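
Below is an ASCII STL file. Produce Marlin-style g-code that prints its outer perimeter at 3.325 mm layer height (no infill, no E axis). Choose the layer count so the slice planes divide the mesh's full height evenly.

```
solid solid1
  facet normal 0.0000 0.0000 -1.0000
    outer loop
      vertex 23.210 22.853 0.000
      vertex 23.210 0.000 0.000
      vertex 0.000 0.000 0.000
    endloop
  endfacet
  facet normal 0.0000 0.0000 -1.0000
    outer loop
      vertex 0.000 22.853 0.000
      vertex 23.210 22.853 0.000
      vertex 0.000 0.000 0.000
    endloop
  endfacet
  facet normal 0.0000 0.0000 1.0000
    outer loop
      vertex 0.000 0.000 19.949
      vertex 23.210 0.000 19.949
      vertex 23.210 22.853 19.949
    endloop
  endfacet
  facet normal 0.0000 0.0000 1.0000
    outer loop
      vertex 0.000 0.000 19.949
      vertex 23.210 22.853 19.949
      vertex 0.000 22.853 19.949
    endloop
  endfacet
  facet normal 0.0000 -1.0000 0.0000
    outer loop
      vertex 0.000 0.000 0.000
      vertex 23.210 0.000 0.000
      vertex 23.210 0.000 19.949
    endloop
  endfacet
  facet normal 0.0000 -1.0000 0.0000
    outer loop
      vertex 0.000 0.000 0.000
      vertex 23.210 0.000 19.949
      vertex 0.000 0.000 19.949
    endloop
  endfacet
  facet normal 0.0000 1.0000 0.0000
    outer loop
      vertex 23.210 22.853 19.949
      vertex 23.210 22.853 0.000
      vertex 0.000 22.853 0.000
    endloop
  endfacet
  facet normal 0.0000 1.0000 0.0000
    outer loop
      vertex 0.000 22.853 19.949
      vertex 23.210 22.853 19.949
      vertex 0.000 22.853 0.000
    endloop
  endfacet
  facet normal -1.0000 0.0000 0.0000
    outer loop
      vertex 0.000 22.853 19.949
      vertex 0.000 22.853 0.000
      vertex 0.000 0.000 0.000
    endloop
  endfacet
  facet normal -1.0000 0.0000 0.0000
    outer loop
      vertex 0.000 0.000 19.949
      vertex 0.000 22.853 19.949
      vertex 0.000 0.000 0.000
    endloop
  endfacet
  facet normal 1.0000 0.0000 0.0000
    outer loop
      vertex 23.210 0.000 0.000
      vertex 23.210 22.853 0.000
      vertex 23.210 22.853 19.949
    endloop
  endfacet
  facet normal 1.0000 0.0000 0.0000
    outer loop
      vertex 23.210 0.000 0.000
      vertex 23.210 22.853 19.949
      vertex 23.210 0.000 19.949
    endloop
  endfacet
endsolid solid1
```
; perimeter-only toolpath
G21 ; units = mm
G90 ; absolute positioning
G28 ; home
; layer 1
G0 Z3.325
G0 X0.000 Y0.000
G1 X23.210 Y0.000
G1 X23.210 Y22.853
G1 X0.000 Y22.853
G1 X0.000 Y0.000
; layer 2
G0 Z6.650
G0 X0.000 Y0.000
G1 X23.210 Y0.000
G1 X23.210 Y22.853
G1 X0.000 Y22.853
G1 X0.000 Y0.000
; layer 3
G0 Z9.975
G0 X0.000 Y0.000
G1 X23.210 Y0.000
G1 X23.210 Y22.853
G1 X0.000 Y22.853
G1 X0.000 Y0.000
; layer 4
G0 Z13.299
G0 X0.000 Y0.000
G1 X23.210 Y0.000
G1 X23.210 Y22.853
G1 X0.000 Y22.853
G1 X0.000 Y0.000
; layer 5
G0 Z16.624
G0 X0.000 Y0.000
G1 X23.210 Y0.000
G1 X23.210 Y22.853
G1 X0.000 Y22.853
G1 X0.000 Y0.000
; layer 6
G0 Z19.949
G0 X0.000 Y0.000
G1 X23.210 Y0.000
G1 X23.210 Y22.853
G1 X0.000 Y22.853
G1 X0.000 Y0.000
M2 ; end

The solid is a rectangular box, roughly 23.2 × 22.9 mm footprint and 19.9 mm tall. Slicing at Δz = 3.325 mm — 6 equal slices spanning the solid's height, so layer i sits at z = i·h/6 — gives 6 non-empty perimeters. Each is a 4-segment closed polygon; G0 lifts to the layer z and rapids to the start vertex, then G1 traces the edges.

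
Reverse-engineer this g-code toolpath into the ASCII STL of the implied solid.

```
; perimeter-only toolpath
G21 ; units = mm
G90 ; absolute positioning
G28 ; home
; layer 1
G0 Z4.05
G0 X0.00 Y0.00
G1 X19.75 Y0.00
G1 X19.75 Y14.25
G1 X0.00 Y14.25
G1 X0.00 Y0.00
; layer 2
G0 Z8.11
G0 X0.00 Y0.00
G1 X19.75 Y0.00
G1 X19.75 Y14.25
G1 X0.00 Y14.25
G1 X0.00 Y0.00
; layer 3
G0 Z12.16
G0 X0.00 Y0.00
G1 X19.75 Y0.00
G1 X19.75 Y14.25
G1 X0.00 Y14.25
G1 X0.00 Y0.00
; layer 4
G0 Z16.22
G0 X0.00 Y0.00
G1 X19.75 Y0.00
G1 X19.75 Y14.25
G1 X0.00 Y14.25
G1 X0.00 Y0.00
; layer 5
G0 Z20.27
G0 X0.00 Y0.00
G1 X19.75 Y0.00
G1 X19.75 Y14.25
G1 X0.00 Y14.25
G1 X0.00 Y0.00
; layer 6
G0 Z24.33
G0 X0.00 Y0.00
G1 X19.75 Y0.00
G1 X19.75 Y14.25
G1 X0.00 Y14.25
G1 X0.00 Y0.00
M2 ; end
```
solid part
  facet normal 0.0000 0.0000 -1.0000
    outer loop
      vertex 19.75 14.25 0.00
      vertex 19.75 0.00 0.00
      vertex 0.00 0.00 0.00
    endloop
  endfacet
  facet normal 0.0000 0.0000 -1.0000
    outer loop
      vertex 0.00 14.25 0.00
      vertex 19.75 14.25 0.00
      vertex 0.00 0.00 0.00
    endloop
  endfacet
  facet normal 0.0000 0.0000 1.0000
    outer loop
      vertex 0.00 0.00 24.33
      vertex 19.75 0.00 24.33
      vertex 19.75 14.25 24.33
    endloop
  endfacet
  facet normal 0.0000 0.0000 1.0000
    outer loop
      vertex 0.00 0.00 24.33
      vertex 19.75 14.25 24.33
      vertex 0.00 14.25 24.33
    endloop
  endfacet
  facet normal 0.0000 -1.0000 0.0000
    outer loop
      vertex 0.00 0.00 0.00
      vertex 19.75 0.00 0.00
      vertex 19.75 0.00 24.33
    endloop
  endfacet
  facet normal 0.0000 -1.0000 0.0000
    outer loop
      vertex 0.00 0.00 0.00
      vertex 19.75 0.00 24.33
      vertex 0.00 0.00 24.33
    endloop
  endfacet
  facet normal 0.0000 1.0000 0.0000
    outer loop
      vertex 19.75 14.25 24.33
      vertex 19.75 14.25 0.00
      vertex 0.00 14.25 0.00
    endloop
  endfacet
  facet normal 0.0000 1.0000 0.0000
    outer loop
      vertex 0.00 14.25 24.33
      vertex 19.75 14.25 24.33
      vertex 0.00 14.25 0.00
    endloop
  endfacet
  facet normal -1.0000 0.0000 0.0000
    outer loop
      vertex 0.00 14.25 24.33
      vertex 0.00 14.25 0.00
      vertex 0.00 0.00 0.00
    endloop
  endfacet
  facet normal -1.0000 0.0000 0.0000
    outer loop
      vertex 0.00 0.00 24.33
      vertex 0.00 14.25 24.33
      vertex 0.00 0.00 0.00
    endloop
  endfacet
  facet normal 1.0000 0.0000 0.0000
    outer loop
      vertex 19.75 0.00 0.00
      vertex 19.75 14.25 0.00
      vertex 19.75 14.25 24.33
    endloop
  endfacet
  facet normal 1.0000 0.0000 0.0000
    outer loop
      vertex 19.75 0.00 0.00
      vertex 19.75 14.25 24.33
      vertex 19.75 0.00 24.33
    endloop
  endfacet
endsolid part

The G0 Z moves step by Δz≈4.05 mm. Every layer's G1 loop is the same polygon, so the solid is a straight extrusion of it from z=0 to z≈24.3. Closing with flat bottom and top caps and triangulating gives 12 facets — a rectangular box, roughly 19.8 × 14.2 mm footprint and 24.3 mm tall.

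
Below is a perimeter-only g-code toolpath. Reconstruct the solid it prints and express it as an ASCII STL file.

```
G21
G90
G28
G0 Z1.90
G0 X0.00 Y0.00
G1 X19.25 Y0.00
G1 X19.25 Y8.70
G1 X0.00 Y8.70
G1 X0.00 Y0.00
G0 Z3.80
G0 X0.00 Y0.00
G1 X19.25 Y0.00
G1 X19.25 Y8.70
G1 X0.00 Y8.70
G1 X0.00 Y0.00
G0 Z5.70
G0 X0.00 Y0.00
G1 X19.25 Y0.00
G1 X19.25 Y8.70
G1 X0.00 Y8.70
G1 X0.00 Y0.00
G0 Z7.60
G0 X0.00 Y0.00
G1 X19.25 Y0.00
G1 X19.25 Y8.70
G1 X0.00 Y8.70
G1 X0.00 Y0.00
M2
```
solid part
  facet normal 0.0000 0.0000 -1.0000
    outer loop
      vertex 19.25 8.70 0.00
      vertex 19.25 0.00 0.00
      vertex 0.00 0.00 0.00
    endloop
  endfacet
  facet normal 0.0000 0.0000 -1.0000
    outer loop
      vertex 0.00 8.70 0.00
      vertex 19.25 8.70 0.00
      vertex 0.00 0.00 0.00
    endloop
  endfacet
  facet normal 0.0000 0.0000 1.0000
    outer loop
      vertex 0.00 0.00 7.60
      vertex 19.25 0.00 7.60
      vertex 19.25 8.70 7.60
    endloop
  endfacet
  facet normal 0.0000 0.0000 1.0000
    outer loop
      vertex 0.00 0.00 7.60
      vertex 19.25 8.70 7.60
      vertex 0.00 8.70 7.60
    endloop
  endfacet
  facet normal 0.0000 -1.0000 0.0000
    outer loop
      vertex 0.00 0.00 0.00
      vertex 19.25 0.00 0.00
      vertex 19.25 0.00 7.60
    endloop
  endfacet
  facet normal 0.0000 -1.0000 0.0000
    outer loop
      vertex 0.00 0.00 0.00
      vertex 19.25 0.00 7.60
      vertex 0.00 0.00 7.60
    endloop
  endfacet
  facet normal 0.0000 1.0000 0.0000
    outer loop
      vertex 19.25 8.70 7.60
      vertex 19.25 8.70 0.00
      vertex 0.00 8.70 0.00
    endloop
  endfacet
  facet normal 0.0000 1.0000 0.0000
    outer loop
      vertex 0.00 8.70 7.60
      vertex 19.25 8.70 7.60
      vertex 0.00 8.70 0.00
    endloop
  endfacet
  facet normal -1.0000 0.0000 0.0000
    outer loop
      vertex 0.00 8.70 7.60
      vertex 0.00 8.70 0.00
      vertex 0.00 0.00 0.00
    endloop
  endfacet
  facet normal -1.0000 0.0000 0.0000
    outer loop
      vertex 0.00 0.00 7.60
      vertex 0.00 8.70 7.60
      vertex 0.00 0.00 0.00
    endloop
  endfacet
  facet normal 1.0000 0.0000 0.0000
    outer loop
      vertex 19.25 0.00 0.00
      vertex 19.25 8.70 0.00
      vertex 19.25 8.70 7.60
    endloop
  endfacet
  facet normal 1.0000 0.0000 0.0000
    outer loop
      vertex 19.25 0.00 0.00
      vertex 19.25 8.70 7.60
      vertex 19.25 0.00 7.60
    endloop
  endfacet
endsolid part

The G0 Z moves step by Δz≈1.90 mm. Every layer's G1 loop is the same polygon, so the solid is a straight extrusion of it from z=0 to z≈7.6. Closing with flat bottom and top caps and triangulating gives 12 facets — a rectangular box, roughly 19.2 × 8.7 mm footprint and 7.6 mm tall.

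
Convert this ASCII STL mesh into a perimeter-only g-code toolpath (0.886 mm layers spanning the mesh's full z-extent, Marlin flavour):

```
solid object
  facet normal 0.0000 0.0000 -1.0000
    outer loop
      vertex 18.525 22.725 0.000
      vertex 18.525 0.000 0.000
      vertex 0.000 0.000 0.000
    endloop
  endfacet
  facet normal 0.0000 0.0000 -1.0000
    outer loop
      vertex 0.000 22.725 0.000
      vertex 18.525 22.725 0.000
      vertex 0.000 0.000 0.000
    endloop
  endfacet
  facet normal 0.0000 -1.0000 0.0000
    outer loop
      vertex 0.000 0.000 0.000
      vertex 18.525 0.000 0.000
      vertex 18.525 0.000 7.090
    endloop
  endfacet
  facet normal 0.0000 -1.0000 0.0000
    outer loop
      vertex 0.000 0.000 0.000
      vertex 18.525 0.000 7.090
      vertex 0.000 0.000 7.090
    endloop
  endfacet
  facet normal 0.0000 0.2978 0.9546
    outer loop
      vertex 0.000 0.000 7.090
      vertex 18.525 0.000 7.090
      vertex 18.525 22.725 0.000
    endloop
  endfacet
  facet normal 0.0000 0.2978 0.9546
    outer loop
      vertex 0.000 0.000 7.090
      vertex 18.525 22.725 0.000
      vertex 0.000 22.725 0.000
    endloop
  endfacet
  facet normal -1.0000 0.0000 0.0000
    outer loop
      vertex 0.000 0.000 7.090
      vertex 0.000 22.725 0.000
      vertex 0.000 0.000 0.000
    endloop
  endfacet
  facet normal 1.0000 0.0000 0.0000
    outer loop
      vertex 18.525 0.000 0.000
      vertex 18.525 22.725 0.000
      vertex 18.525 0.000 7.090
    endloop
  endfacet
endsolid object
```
; perimeter-only toolpath
G21 ; units = mm
G90 ; absolute positioning
G28 ; home
; layer 1
G0 Z0.886
G0 X0.000 Y0.000
G1 X18.525 Y0.000
G1 X18.525 Y19.884
G1 X0.000 Y19.884
G1 X0.000 Y0.000
; layer 2
G0 Z1.772
G0 X0.000 Y0.000
G1 X18.525 Y0.000
G1 X18.525 Y17.044
G1 X0.000 Y17.044
G1 X0.000 Y0.000
; layer 3
G0 Z2.659
G0 X0.000 Y0.000
G1 X18.525 Y0.000
G1 X18.525 Y14.203
G1 X0.000 Y14.203
G1 X0.000 Y0.000
; layer 4
G0 Z3.545
G0 X0.000 Y0.000
G1 X18.525 Y0.000
G1 X18.525 Y11.363
G1 X0.000 Y11.363
G1 X0.000 Y0.000
; layer 5
G0 Z4.431
G0 X0.000 Y0.000
G1 X18.525 Y0.000
G1 X18.525 Y8.522
G1 X0.000 Y8.522
G1 X0.000 Y0.000
; layer 6
G0 Z5.317
G0 X0.000 Y0.000
G1 X18.525 Y0.000
G1 X18.525 Y5.681
G1 X0.000 Y5.681
G1 X0.000 Y0.000
; layer 7
G0 Z6.204
G0 X0.000 Y0.000
G1 X18.525 Y0.000
G1 X18.525 Y2.841
G1 X0.000 Y2.841
G1 X0.000 Y0.000
M2 ; end

The solid is a wedge (ramp): 18.5 × 22.7 mm base, rising to 7.09 mm along the y=0 edge and sloping linearly to z=0 at y=22.7. Slicing at Δz = 0.886 mm — 8 equal slices spanning the solid's height, so layer i sits at z = i·h/8 — gives 7 non-empty perimeters. Each is a 4-segment closed polygon; G0 lifts to the layer z and rapids to the start vertex, then G1 traces the edges. The cross-section shrinks linearly with z (the slice at the apex is degenerate and omitted).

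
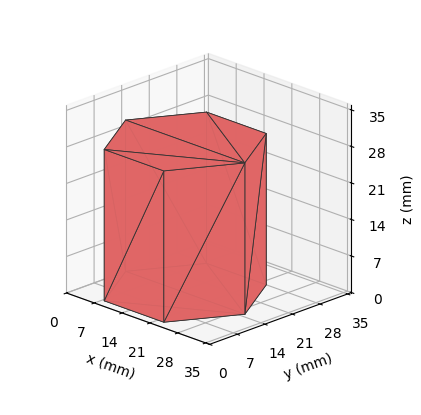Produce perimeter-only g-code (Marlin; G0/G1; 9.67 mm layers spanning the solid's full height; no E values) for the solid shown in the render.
Reading the render: the shape is a regular 6-sided prism (a cylinder approximated with 6 flat sides), circumscribed radius ≈ 15 mm, height ≈ 29 mm (dimensions read to the nearest mm from the axis ticks). For the g-code, the solid's height is divided into equal slices at the stated Δz and each level perimeter traced with G1 moves after a G0 lift.

; perimeter-only toolpath
G21 ; units = mm
G90 ; absolute positioning
G28 ; home
; layer 1
G0 Z9.67
G0 X30.00 Y15.00
G1 X22.50 Y27.99
G1 X7.50 Y27.99
G1 X0.00 Y15.00
G1 X7.50 Y2.01
G1 X22.50 Y2.01
G1 X30.00 Y15.00
; layer 2
G0 Z19.33
G0 X30.00 Y15.00
G1 X22.50 Y27.99
G1 X7.50 Y27.99
G1 X0.00 Y15.00
G1 X7.50 Y2.01
G1 X22.50 Y2.01
G1 X30.00 Y15.00
; layer 3
G0 Z29.00
G0 X30.00 Y15.00
G1 X22.50 Y27.99
G1 X7.50 Y27.99
G1 X0.00 Y15.00
G1 X7.50 Y2.01
G1 X22.50 Y2.01
G1 X30.00 Y15.00
M2 ; end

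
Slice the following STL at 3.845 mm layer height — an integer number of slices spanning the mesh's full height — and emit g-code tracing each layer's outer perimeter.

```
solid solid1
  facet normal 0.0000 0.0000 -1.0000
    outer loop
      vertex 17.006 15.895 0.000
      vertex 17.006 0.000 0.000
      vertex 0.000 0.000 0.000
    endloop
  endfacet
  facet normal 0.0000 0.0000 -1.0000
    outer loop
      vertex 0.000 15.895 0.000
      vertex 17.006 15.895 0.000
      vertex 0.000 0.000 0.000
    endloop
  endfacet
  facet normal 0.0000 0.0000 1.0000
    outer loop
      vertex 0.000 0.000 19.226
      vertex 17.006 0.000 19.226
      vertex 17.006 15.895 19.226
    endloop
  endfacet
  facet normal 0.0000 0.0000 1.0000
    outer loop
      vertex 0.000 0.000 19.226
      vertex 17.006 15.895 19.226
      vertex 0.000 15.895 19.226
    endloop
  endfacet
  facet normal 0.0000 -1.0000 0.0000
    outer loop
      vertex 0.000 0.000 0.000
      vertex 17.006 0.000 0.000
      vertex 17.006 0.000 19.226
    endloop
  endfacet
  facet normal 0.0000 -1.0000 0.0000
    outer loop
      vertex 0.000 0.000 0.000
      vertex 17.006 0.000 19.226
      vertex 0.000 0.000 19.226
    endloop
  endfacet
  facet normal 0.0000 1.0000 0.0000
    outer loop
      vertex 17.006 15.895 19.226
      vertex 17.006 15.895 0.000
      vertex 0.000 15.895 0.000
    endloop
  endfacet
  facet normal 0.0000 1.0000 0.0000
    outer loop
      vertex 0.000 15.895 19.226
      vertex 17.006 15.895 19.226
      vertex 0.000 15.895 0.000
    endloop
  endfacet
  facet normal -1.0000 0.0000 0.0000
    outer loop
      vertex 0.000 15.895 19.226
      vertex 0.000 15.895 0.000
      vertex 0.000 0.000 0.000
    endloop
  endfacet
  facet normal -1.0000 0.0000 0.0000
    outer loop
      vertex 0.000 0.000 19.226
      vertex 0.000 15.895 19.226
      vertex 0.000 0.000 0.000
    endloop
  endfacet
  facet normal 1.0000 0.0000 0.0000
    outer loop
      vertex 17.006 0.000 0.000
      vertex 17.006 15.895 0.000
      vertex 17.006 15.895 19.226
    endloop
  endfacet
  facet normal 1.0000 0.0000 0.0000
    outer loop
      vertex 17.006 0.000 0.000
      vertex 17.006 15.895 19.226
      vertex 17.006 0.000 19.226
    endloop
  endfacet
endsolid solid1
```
; perimeter-only toolpath
G21 ; units = mm
G90 ; absolute positioning
G28 ; home
; layer 1
G0 Z3.845
G0 X0.000 Y0.000
G1 X17.006 Y0.000
G1 X17.006 Y15.895
G1 X0.000 Y15.895
G1 X0.000 Y0.000
; layer 2
G0 Z7.690
G0 X0.000 Y0.000
G1 X17.006 Y0.000
G1 X17.006 Y15.895
G1 X0.000 Y15.895
G1 X0.000 Y0.000
; layer 3
G0 Z11.536
G0 X0.000 Y0.000
G1 X17.006 Y0.000
G1 X17.006 Y15.895
G1 X0.000 Y15.895
G1 X0.000 Y0.000
; layer 4
G0 Z15.381
G0 X0.000 Y0.000
G1 X17.006 Y0.000
G1 X17.006 Y15.895
G1 X0.000 Y15.895
G1 X0.000 Y0.000
; layer 5
G0 Z19.226
G0 X0.000 Y0.000
G1 X17.006 Y0.000
G1 X17.006 Y15.895
G1 X0.000 Y15.895
G1 X0.000 Y0.000
M2 ; end

The solid is a rectangular box, roughly 17 × 15.9 mm footprint and 19.2 mm tall. Slicing at Δz = 3.845 mm — 5 equal slices spanning the solid's height, so layer i sits at z = i·h/5 — gives 5 non-empty perimeters. Each is a 4-segment closed polygon; G0 lifts to the layer z and rapids to the start vertex, then G1 traces the edges.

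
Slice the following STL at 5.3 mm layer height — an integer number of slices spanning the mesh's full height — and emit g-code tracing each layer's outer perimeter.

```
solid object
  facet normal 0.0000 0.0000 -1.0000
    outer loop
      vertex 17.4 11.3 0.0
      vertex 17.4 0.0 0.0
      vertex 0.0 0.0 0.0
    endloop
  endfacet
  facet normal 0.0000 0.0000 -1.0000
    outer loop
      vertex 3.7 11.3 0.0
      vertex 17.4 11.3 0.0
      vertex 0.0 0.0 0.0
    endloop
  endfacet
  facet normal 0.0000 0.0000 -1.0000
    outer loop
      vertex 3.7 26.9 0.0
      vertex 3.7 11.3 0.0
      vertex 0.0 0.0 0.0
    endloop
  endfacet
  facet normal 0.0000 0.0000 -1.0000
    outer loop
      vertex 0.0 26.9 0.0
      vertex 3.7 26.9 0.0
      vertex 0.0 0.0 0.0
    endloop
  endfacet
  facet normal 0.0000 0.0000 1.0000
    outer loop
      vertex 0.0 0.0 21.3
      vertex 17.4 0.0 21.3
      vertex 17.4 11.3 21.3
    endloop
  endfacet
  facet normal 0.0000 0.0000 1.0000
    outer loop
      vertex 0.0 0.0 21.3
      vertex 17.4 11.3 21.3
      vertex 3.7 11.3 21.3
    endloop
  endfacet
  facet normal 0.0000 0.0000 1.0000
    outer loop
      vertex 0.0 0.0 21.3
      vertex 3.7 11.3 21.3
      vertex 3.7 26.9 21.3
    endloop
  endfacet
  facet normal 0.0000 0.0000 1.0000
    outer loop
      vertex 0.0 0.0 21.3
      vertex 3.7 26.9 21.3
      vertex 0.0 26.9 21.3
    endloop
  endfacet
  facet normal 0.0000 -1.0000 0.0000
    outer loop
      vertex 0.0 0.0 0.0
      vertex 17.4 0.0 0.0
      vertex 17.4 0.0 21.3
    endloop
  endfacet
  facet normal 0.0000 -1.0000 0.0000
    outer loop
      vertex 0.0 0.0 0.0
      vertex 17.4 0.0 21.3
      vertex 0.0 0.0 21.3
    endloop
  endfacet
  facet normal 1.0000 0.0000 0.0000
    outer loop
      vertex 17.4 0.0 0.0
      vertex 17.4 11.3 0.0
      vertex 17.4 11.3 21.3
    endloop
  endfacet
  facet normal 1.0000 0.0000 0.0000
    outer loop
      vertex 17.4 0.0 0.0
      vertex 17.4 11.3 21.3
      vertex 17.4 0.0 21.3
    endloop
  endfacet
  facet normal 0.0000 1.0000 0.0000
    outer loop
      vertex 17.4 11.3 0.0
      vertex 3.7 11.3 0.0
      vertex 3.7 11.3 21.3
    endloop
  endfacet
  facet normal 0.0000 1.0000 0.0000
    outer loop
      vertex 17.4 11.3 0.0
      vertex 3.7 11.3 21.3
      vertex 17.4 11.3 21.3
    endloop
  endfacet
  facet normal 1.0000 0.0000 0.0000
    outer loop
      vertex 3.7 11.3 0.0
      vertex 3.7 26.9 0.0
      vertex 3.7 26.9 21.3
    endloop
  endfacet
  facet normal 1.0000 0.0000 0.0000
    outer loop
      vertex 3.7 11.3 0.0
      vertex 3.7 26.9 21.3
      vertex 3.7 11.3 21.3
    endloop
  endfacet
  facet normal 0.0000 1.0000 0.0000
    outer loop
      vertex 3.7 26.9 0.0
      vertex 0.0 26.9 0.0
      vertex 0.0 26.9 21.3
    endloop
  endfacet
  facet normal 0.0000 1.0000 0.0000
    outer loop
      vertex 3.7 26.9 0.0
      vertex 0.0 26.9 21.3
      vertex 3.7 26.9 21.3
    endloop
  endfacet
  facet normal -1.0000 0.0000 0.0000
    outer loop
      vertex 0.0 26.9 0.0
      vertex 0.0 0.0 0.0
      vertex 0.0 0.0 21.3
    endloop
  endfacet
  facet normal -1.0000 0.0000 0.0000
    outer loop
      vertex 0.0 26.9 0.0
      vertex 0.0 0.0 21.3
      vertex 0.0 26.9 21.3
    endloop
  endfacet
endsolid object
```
; perimeter-only toolpath
G21 ; units = mm
G90 ; absolute positioning
G28 ; home
; layer 1
G0 Z5.3
G0 X0.0 Y0.0
G1 X17.4 Y0.0
G1 X17.4 Y11.3
G1 X3.7 Y11.3
G1 X3.7 Y26.9
G1 X0.0 Y26.9
G1 X0.0 Y0.0
; layer 2
G0 Z10.7
G0 X0.0 Y0.0
G1 X17.4 Y0.0
G1 X17.4 Y11.3
G1 X3.7 Y11.3
G1 X3.7 Y26.9
G1 X0.0 Y26.9
G1 X0.0 Y0.0
; layer 3
G0 Z16.0
G0 X0.0 Y0.0
G1 X17.4 Y0.0
G1 X17.4 Y11.3
G1 X3.7 Y11.3
G1 X3.7 Y26.9
G1 X0.0 Y26.9
G1 X0.0 Y0.0
; layer 4
G0 Z21.3
G0 X0.0 Y0.0
G1 X17.4 Y0.0
G1 X17.4 Y11.3
G1 X3.7 Y11.3
G1 X3.7 Y26.9
G1 X0.0 Y26.9
G1 X0.0 Y0.0
M2 ; end

The solid is an L-shaped prism: outer 17.4 × 26.9 mm, arm thicknesses ≈ 11.3 mm (horizontal) and 3.7 mm (vertical), extruded 21.3 mm in z. Slicing at Δz = 5.3 mm — 4 equal slices spanning the solid's height, so layer i sits at z = i·h/4 — gives 4 non-empty perimeters. Each is a 6-segment closed polygon; G0 lifts to the layer z and rapids to the start vertex, then G1 traces the edges.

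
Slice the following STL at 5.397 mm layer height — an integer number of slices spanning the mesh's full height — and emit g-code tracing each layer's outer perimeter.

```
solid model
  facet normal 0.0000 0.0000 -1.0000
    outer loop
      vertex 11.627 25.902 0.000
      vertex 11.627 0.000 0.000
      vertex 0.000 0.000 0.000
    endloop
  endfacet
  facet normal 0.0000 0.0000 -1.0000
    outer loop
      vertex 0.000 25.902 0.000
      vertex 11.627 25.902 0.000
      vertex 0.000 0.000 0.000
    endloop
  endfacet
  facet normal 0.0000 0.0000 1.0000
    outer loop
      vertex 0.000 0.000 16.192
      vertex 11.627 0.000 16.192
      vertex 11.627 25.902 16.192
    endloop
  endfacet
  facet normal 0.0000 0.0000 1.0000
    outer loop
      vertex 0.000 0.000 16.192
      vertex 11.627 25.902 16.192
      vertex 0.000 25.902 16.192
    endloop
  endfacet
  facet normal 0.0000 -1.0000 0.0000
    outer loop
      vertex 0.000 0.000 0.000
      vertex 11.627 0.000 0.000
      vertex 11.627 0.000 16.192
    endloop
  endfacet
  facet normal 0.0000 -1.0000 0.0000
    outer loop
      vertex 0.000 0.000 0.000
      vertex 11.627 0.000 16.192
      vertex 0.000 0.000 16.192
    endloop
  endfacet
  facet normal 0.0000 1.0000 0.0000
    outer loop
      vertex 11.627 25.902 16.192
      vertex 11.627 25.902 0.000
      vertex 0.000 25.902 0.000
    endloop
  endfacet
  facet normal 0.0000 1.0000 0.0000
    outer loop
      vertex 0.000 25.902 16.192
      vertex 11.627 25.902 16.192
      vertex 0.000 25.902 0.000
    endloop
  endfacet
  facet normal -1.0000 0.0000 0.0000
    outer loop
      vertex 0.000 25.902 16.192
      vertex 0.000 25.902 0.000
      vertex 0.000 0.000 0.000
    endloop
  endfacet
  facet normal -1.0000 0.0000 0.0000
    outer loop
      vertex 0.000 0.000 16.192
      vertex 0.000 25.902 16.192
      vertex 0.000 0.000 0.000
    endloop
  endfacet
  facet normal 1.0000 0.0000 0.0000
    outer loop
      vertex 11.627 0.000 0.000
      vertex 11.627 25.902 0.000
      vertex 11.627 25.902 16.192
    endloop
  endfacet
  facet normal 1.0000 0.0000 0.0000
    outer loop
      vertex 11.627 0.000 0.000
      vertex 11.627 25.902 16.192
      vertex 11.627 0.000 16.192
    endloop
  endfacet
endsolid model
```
; perimeter-only toolpath
G21 ; units = mm
G90 ; absolute positioning
G28 ; home
; layer 1
G0 Z5.397
G0 X0.000 Y0.000
G1 X11.627 Y0.000
G1 X11.627 Y25.902
G1 X0.000 Y25.902
G1 X0.000 Y0.000
; layer 2
G0 Z10.795
G0 X0.000 Y0.000
G1 X11.627 Y0.000
G1 X11.627 Y25.902
G1 X0.000 Y25.902
G1 X0.000 Y0.000
; layer 3
G0 Z16.192
G0 X0.000 Y0.000
G1 X11.627 Y0.000
G1 X11.627 Y25.902
G1 X0.000 Y25.902
G1 X0.000 Y0.000
M2 ; end

The solid is a rectangular box, roughly 11.6 × 25.9 mm footprint and 16.2 mm tall. Slicing at Δz = 5.397 mm — 3 equal slices spanning the solid's height, so layer i sits at z = i·h/3 — gives 3 non-empty perimeters. Each is a 4-segment closed polygon; G0 lifts to the layer z and rapids to the start vertex, then G1 traces the edges.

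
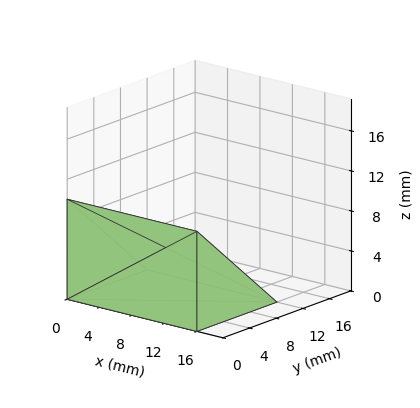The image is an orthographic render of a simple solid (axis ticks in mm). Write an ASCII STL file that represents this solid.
Reading the render: the shape is a wedge (ramp): 16 × 12 mm base, rising to 10 mm along the y=0 edge and sloping linearly to z=0 at y=12 (dimensions read to the nearest mm from the axis ticks). For the STL, each face is triangulated and given an outward normal.

solid part
  facet normal 0.0000 0.0000 -1.0000
    outer loop
      vertex 16.00 12.00 0.00
      vertex 16.00 0.00 0.00
      vertex 0.00 0.00 0.00
    endloop
  endfacet
  facet normal 0.0000 0.0000 -1.0000
    outer loop
      vertex 0.00 12.00 0.00
      vertex 16.00 12.00 0.00
      vertex 0.00 0.00 0.00
    endloop
  endfacet
  facet normal 0.0000 -1.0000 0.0000
    outer loop
      vertex 0.00 0.00 0.00
      vertex 16.00 0.00 0.00
      vertex 16.00 0.00 10.00
    endloop
  endfacet
  facet normal 0.0000 -1.0000 0.0000
    outer loop
      vertex 0.00 0.00 0.00
      vertex 16.00 0.00 10.00
      vertex 0.00 0.00 10.00
    endloop
  endfacet
  facet normal 0.0000 0.6402 0.7682
    outer loop
      vertex 0.00 0.00 10.00
      vertex 16.00 0.00 10.00
      vertex 16.00 12.00 0.00
    endloop
  endfacet
  facet normal 0.0000 0.6402 0.7682
    outer loop
      vertex 0.00 0.00 10.00
      vertex 16.00 12.00 0.00
      vertex 0.00 12.00 0.00
    endloop
  endfacet
  facet normal -1.0000 0.0000 0.0000
    outer loop
      vertex 0.00 0.00 10.00
      vertex 0.00 12.00 0.00
      vertex 0.00 0.00 0.00
    endloop
  endfacet
  facet normal 1.0000 0.0000 0.0000
    outer loop
      vertex 16.00 0.00 0.00
      vertex 16.00 12.00 0.00
      vertex 16.00 0.00 10.00
    endloop
  endfacet
endsolid part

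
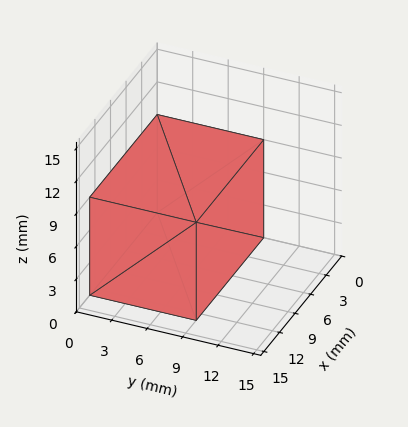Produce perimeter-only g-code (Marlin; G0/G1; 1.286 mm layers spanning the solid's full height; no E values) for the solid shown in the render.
Reading the render: the shape is a rectangular box, roughly 13 × 9 mm footprint and 9 mm tall (dimensions read to the nearest mm from the axis ticks). For the g-code, the solid's height is divided into equal slices at the stated Δz and each level perimeter traced with G1 moves after a G0 lift.

; perimeter-only toolpath
G21 ; units = mm
G90 ; absolute positioning
G28 ; home
; layer 1
G0 Z1.286
G0 X0.000 Y0.000
G1 X13.000 Y0.000
G1 X13.000 Y9.000
G1 X0.000 Y9.000
G1 X0.000 Y0.000
; layer 2
G0 Z2.571
G0 X0.000 Y0.000
G1 X13.000 Y0.000
G1 X13.000 Y9.000
G1 X0.000 Y9.000
G1 X0.000 Y0.000
; layer 3
G0 Z3.857
G0 X0.000 Y0.000
G1 X13.000 Y0.000
G1 X13.000 Y9.000
G1 X0.000 Y9.000
G1 X0.000 Y0.000
; layer 4
G0 Z5.143
G0 X0.000 Y0.000
G1 X13.000 Y0.000
G1 X13.000 Y9.000
G1 X0.000 Y9.000
G1 X0.000 Y0.000
; layer 5
G0 Z6.429
G0 X0.000 Y0.000
G1 X13.000 Y0.000
G1 X13.000 Y9.000
G1 X0.000 Y9.000
G1 X0.000 Y0.000
; layer 6
G0 Z7.714
G0 X0.000 Y0.000
G1 X13.000 Y0.000
G1 X13.000 Y9.000
G1 X0.000 Y9.000
G1 X0.000 Y0.000
; layer 7
G0 Z9.000
G0 X0.000 Y0.000
G1 X13.000 Y0.000
G1 X13.000 Y9.000
G1 X0.000 Y9.000
G1 X0.000 Y0.000
M2 ; end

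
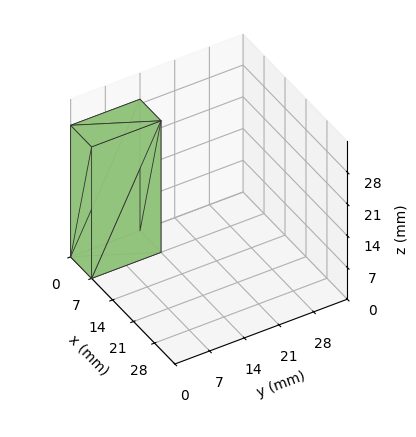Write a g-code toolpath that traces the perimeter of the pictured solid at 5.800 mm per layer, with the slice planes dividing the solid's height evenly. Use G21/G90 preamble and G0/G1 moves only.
Reading the render: the shape is a rectangular box, roughly 7 × 14 mm footprint and 29 mm tall (dimensions read to the nearest mm from the axis ticks). For the g-code, the solid's height is divided into equal slices at the stated Δz and each level perimeter traced with G1 moves after a G0 lift.

; perimeter-only toolpath
G21 ; units = mm
G90 ; absolute positioning
G28 ; home
; layer 1
G0 Z5.800
G0 X0.000 Y0.000
G1 X7.000 Y0.000
G1 X7.000 Y14.000
G1 X0.000 Y14.000
G1 X0.000 Y0.000
; layer 2
G0 Z11.600
G0 X0.000 Y0.000
G1 X7.000 Y0.000
G1 X7.000 Y14.000
G1 X0.000 Y14.000
G1 X0.000 Y0.000
; layer 3
G0 Z17.400
G0 X0.000 Y0.000
G1 X7.000 Y0.000
G1 X7.000 Y14.000
G1 X0.000 Y14.000
G1 X0.000 Y0.000
; layer 4
G0 Z23.200
G0 X0.000 Y0.000
G1 X7.000 Y0.000
G1 X7.000 Y14.000
G1 X0.000 Y14.000
G1 X0.000 Y0.000
; layer 5
G0 Z29.000
G0 X0.000 Y0.000
G1 X7.000 Y0.000
G1 X7.000 Y14.000
G1 X0.000 Y14.000
G1 X0.000 Y0.000
M2 ; end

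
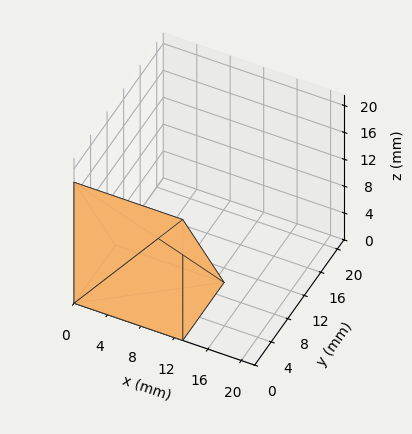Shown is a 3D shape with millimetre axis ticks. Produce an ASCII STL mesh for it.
Reading the render: the shape is a wedge (ramp): 13 × 10 mm base, rising to 18 mm along the y=0 edge and sloping linearly to z=0 at y=10 (dimensions read to the nearest mm from the axis ticks). For the STL, each face is triangulated and given an outward normal.

solid part
  facet normal 0.0000 0.0000 -1.0000
    outer loop
      vertex 13.000 10.000 0.000
      vertex 13.000 0.000 0.000
      vertex 0.000 0.000 0.000
    endloop
  endfacet
  facet normal 0.0000 0.0000 -1.0000
    outer loop
      vertex 0.000 10.000 0.000
      vertex 13.000 10.000 0.000
      vertex 0.000 0.000 0.000
    endloop
  endfacet
  facet normal 0.0000 -1.0000 0.0000
    outer loop
      vertex 0.000 0.000 0.000
      vertex 13.000 0.000 0.000
      vertex 13.000 0.000 18.000
    endloop
  endfacet
  facet normal 0.0000 -1.0000 0.0000
    outer loop
      vertex 0.000 0.000 0.000
      vertex 13.000 0.000 18.000
      vertex 0.000 0.000 18.000
    endloop
  endfacet
  facet normal 0.0000 0.8742 0.4856
    outer loop
      vertex 0.000 0.000 18.000
      vertex 13.000 0.000 18.000
      vertex 13.000 10.000 0.000
    endloop
  endfacet
  facet normal 0.0000 0.8742 0.4856
    outer loop
      vertex 0.000 0.000 18.000
      vertex 13.000 10.000 0.000
      vertex 0.000 10.000 0.000
    endloop
  endfacet
  facet normal -1.0000 0.0000 0.0000
    outer loop
      vertex 0.000 0.000 18.000
      vertex 0.000 10.000 0.000
      vertex 0.000 0.000 0.000
    endloop
  endfacet
  facet normal 1.0000 0.0000 0.0000
    outer loop
      vertex 13.000 0.000 0.000
      vertex 13.000 10.000 0.000
      vertex 13.000 0.000 18.000
    endloop
  endfacet
endsolid part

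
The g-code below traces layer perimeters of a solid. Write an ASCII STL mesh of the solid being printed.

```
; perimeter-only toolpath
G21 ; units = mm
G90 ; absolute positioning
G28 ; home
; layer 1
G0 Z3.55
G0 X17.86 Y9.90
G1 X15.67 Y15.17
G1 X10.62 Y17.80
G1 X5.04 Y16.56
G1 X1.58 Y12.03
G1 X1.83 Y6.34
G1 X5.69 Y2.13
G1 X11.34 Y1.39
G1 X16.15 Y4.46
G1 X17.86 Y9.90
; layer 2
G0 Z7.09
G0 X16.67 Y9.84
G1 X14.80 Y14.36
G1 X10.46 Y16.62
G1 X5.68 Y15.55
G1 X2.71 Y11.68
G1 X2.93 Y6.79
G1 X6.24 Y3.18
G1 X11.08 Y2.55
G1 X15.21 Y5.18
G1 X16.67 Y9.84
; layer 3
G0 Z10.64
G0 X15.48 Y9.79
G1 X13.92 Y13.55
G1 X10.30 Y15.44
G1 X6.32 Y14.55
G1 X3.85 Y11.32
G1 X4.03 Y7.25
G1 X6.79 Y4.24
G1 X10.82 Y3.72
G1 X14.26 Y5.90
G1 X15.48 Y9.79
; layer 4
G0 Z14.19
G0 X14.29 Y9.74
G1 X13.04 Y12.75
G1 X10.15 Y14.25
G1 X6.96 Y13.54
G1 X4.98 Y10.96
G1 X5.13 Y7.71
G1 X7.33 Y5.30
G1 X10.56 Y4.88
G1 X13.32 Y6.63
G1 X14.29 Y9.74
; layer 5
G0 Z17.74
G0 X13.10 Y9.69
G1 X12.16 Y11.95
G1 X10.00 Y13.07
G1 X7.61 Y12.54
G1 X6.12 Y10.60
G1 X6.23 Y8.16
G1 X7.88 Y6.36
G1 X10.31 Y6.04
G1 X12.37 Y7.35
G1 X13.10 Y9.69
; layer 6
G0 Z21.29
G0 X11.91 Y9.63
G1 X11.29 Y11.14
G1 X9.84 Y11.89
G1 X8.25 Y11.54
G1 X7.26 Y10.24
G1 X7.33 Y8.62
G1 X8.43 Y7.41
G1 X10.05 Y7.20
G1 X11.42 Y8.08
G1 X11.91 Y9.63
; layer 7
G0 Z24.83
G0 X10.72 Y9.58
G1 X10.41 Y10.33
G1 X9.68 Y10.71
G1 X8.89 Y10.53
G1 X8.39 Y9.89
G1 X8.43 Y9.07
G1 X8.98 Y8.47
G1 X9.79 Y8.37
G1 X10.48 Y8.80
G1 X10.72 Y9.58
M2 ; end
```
solid part
  facet normal 0.0000 0.0000 -1.0000
    outer loop
      vertex 10.77 18.98 0.00
      vertex 16.55 15.97 0.00
      vertex 19.05 9.95 0.00
    endloop
  endfacet
  facet normal 0.0000 0.0000 -1.0000
    outer loop
      vertex 4.40 17.56 0.00
      vertex 10.77 18.98 0.00
      vertex 19.05 9.95 0.00
    endloop
  endfacet
  facet normal 0.0000 0.0000 -1.0000
    outer loop
      vertex 0.44 12.39 0.00
      vertex 4.40 17.56 0.00
      vertex 19.05 9.95 0.00
    endloop
  endfacet
  facet normal 0.0000 0.0000 -1.0000
    outer loop
      vertex 0.73 5.88 0.00
      vertex 0.44 12.39 0.00
      vertex 19.05 9.95 0.00
    endloop
  endfacet
  facet normal 0.0000 0.0000 -1.0000
    outer loop
      vertex 5.14 1.07 0.00
      vertex 0.73 5.88 0.00
      vertex 19.05 9.95 0.00
    endloop
  endfacet
  facet normal 0.0000 0.0000 -1.0000
    outer loop
      vertex 11.60 0.23 0.00
      vertex 5.14 1.07 0.00
      vertex 19.05 9.95 0.00
    endloop
  endfacet
  facet normal 0.0000 0.0000 -1.0000
    outer loop
      vertex 17.10 3.73 0.00
      vertex 11.60 0.23 0.00
      vertex 19.05 9.95 0.00
    endloop
  endfacet
  facet normal 0.8807 0.3658 0.3009
    outer loop
      vertex 19.05 9.95 0.00
      vertex 16.55 15.97 0.00
      vertex 9.53 9.53 28.38
    endloop
  endfacet
  facet normal 0.4405 0.8458 0.3009
    outer loop
      vertex 16.55 15.97 0.00
      vertex 10.77 18.98 0.00
      vertex 9.53 9.53 28.38
    endloop
  endfacet
  facet normal -0.2075 0.9308 0.3009
    outer loop
      vertex 10.77 18.98 0.00
      vertex 4.40 17.56 0.00
      vertex 9.53 9.53 28.38
    endloop
  endfacet
  facet normal -0.7571 0.5799 0.3009
    outer loop
      vertex 4.40 17.56 0.00
      vertex 0.44 12.39 0.00
      vertex 9.53 9.53 28.38
    endloop
  endfacet
  facet normal -0.9527 -0.0424 0.3009
    outer loop
      vertex 0.44 12.39 0.00
      vertex 0.73 5.88 0.00
      vertex 9.53 9.53 28.38
    endloop
  endfacet
  facet normal -0.7029 -0.6445 0.3009
    outer loop
      vertex 0.73 5.88 0.00
      vertex 5.14 1.07 0.00
      vertex 9.53 9.53 28.38
    endloop
  endfacet
  facet normal -0.1230 -0.9457 0.3009
    outer loop
      vertex 5.14 1.07 0.00
      vertex 11.60 0.23 0.00
      vertex 9.53 9.53 28.38
    endloop
  endfacet
  facet normal 0.5120 -0.8045 0.3010
    outer loop
      vertex 11.60 0.23 0.00
      vertex 17.10 3.73 0.00
      vertex 9.53 9.53 28.38
    endloop
  endfacet
  facet normal 0.9099 -0.2853 0.3010
    outer loop
      vertex 17.10 3.73 0.00
      vertex 19.05 9.95 0.00
      vertex 9.53 9.53 28.38
    endloop
  endfacet
endsolid part

The G0 Z moves step by Δz≈3.55 mm. The G1 loops shrink linearly with z, so the solid tapers from its base footprint up to z≈28.4. Closing with a flat bottom cap and the tapered top and triangulating gives 16 facets — a regular 9-sided pyramid, base circumscribed radius ≈ 9.53 mm, apex at z ≈ 28.4 mm.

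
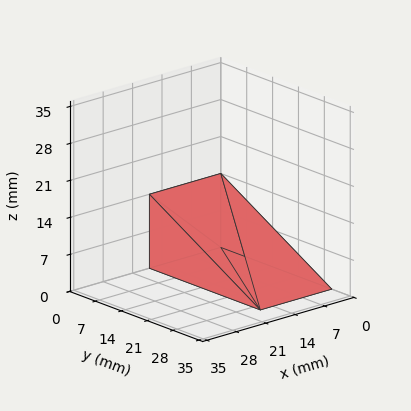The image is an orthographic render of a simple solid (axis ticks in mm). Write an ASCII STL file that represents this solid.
Reading the render: the shape is a wedge (ramp): 17 × 30 mm base, rising to 14 mm along the y=0 edge and sloping linearly to z=0 at y=30 (dimensions read to the nearest mm from the axis ticks). For the STL, each face is triangulated and given an outward normal.

solid part
  facet normal 0.0000 0.0000 -1.0000
    outer loop
      vertex 17.000 30.000 0.000
      vertex 17.000 0.000 0.000
      vertex 0.000 0.000 0.000
    endloop
  endfacet
  facet normal 0.0000 0.0000 -1.0000
    outer loop
      vertex 0.000 30.000 0.000
      vertex 17.000 30.000 0.000
      vertex 0.000 0.000 0.000
    endloop
  endfacet
  facet normal 0.0000 -1.0000 0.0000
    outer loop
      vertex 0.000 0.000 0.000
      vertex 17.000 0.000 0.000
      vertex 17.000 0.000 14.000
    endloop
  endfacet
  facet normal 0.0000 -1.0000 0.0000
    outer loop
      vertex 0.000 0.000 0.000
      vertex 17.000 0.000 14.000
      vertex 0.000 0.000 14.000
    endloop
  endfacet
  facet normal 0.0000 0.4229 0.9062
    outer loop
      vertex 0.000 0.000 14.000
      vertex 17.000 0.000 14.000
      vertex 17.000 30.000 0.000
    endloop
  endfacet
  facet normal 0.0000 0.4229 0.9062
    outer loop
      vertex 0.000 0.000 14.000
      vertex 17.000 30.000 0.000
      vertex 0.000 30.000 0.000
    endloop
  endfacet
  facet normal -1.0000 0.0000 0.0000
    outer loop
      vertex 0.000 0.000 14.000
      vertex 0.000 30.000 0.000
      vertex 0.000 0.000 0.000
    endloop
  endfacet
  facet normal 1.0000 0.0000 0.0000
    outer loop
      vertex 17.000 0.000 0.000
      vertex 17.000 30.000 0.000
      vertex 17.000 0.000 14.000
    endloop
  endfacet
endsolid part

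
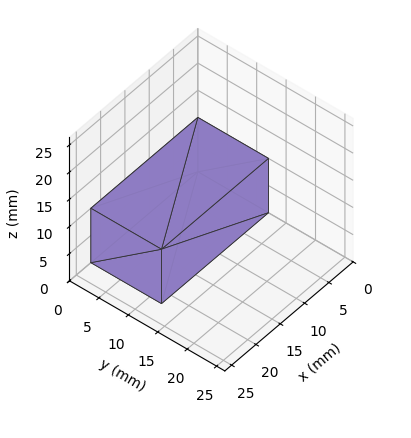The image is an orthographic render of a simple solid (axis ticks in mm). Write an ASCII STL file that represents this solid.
Reading the render: the shape is a rectangular box, roughly 22 × 12 mm footprint and 10 mm tall (dimensions read to the nearest mm from the axis ticks). For the STL, each face is triangulated and given an outward normal.

solid part
  facet normal 0.0000 0.0000 -1.0000
    outer loop
      vertex 22.00 12.00 0.00
      vertex 22.00 0.00 0.00
      vertex 0.00 0.00 0.00
    endloop
  endfacet
  facet normal 0.0000 0.0000 -1.0000
    outer loop
      vertex 0.00 12.00 0.00
      vertex 22.00 12.00 0.00
      vertex 0.00 0.00 0.00
    endloop
  endfacet
  facet normal 0.0000 0.0000 1.0000
    outer loop
      vertex 0.00 0.00 10.00
      vertex 22.00 0.00 10.00
      vertex 22.00 12.00 10.00
    endloop
  endfacet
  facet normal 0.0000 0.0000 1.0000
    outer loop
      vertex 0.00 0.00 10.00
      vertex 22.00 12.00 10.00
      vertex 0.00 12.00 10.00
    endloop
  endfacet
  facet normal 0.0000 -1.0000 0.0000
    outer loop
      vertex 0.00 0.00 0.00
      vertex 22.00 0.00 0.00
      vertex 22.00 0.00 10.00
    endloop
  endfacet
  facet normal 0.0000 -1.0000 0.0000
    outer loop
      vertex 0.00 0.00 0.00
      vertex 22.00 0.00 10.00
      vertex 0.00 0.00 10.00
    endloop
  endfacet
  facet normal 0.0000 1.0000 0.0000
    outer loop
      vertex 22.00 12.00 10.00
      vertex 22.00 12.00 0.00
      vertex 0.00 12.00 0.00
    endloop
  endfacet
  facet normal 0.0000 1.0000 0.0000
    outer loop
      vertex 0.00 12.00 10.00
      vertex 22.00 12.00 10.00
      vertex 0.00 12.00 0.00
    endloop
  endfacet
  facet normal -1.0000 0.0000 0.0000
    outer loop
      vertex 0.00 12.00 10.00
      vertex 0.00 12.00 0.00
      vertex 0.00 0.00 0.00
    endloop
  endfacet
  facet normal -1.0000 0.0000 0.0000
    outer loop
      vertex 0.00 0.00 10.00
      vertex 0.00 12.00 10.00
      vertex 0.00 0.00 0.00
    endloop
  endfacet
  facet normal 1.0000 0.0000 0.0000
    outer loop
      vertex 22.00 0.00 0.00
      vertex 22.00 12.00 0.00
      vertex 22.00 12.00 10.00
    endloop
  endfacet
  facet normal 1.0000 0.0000 0.0000
    outer loop
      vertex 22.00 0.00 0.00
      vertex 22.00 12.00 10.00
      vertex 22.00 0.00 10.00
    endloop
  endfacet
endsolid part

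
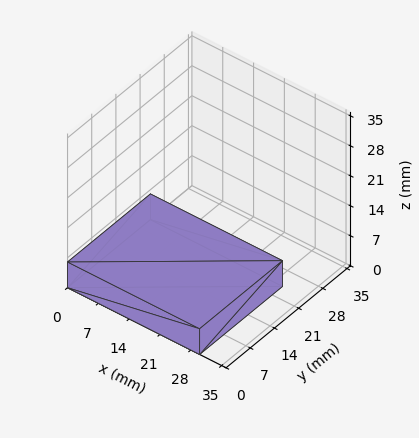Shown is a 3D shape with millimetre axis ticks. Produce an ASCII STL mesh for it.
Reading the render: the shape is a rectangular box, roughly 30 × 24 mm footprint and 6 mm tall (dimensions read to the nearest mm from the axis ticks). For the STL, each face is triangulated and given an outward normal.

solid part
  facet normal 0.0000 0.0000 -1.0000
    outer loop
      vertex 30.000 24.000 0.000
      vertex 30.000 0.000 0.000
      vertex 0.000 0.000 0.000
    endloop
  endfacet
  facet normal 0.0000 0.0000 -1.0000
    outer loop
      vertex 0.000 24.000 0.000
      vertex 30.000 24.000 0.000
      vertex 0.000 0.000 0.000
    endloop
  endfacet
  facet normal 0.0000 0.0000 1.0000
    outer loop
      vertex 0.000 0.000 6.000
      vertex 30.000 0.000 6.000
      vertex 30.000 24.000 6.000
    endloop
  endfacet
  facet normal 0.0000 0.0000 1.0000
    outer loop
      vertex 0.000 0.000 6.000
      vertex 30.000 24.000 6.000
      vertex 0.000 24.000 6.000
    endloop
  endfacet
  facet normal 0.0000 -1.0000 0.0000
    outer loop
      vertex 0.000 0.000 0.000
      vertex 30.000 0.000 0.000
      vertex 30.000 0.000 6.000
    endloop
  endfacet
  facet normal 0.0000 -1.0000 0.0000
    outer loop
      vertex 0.000 0.000 0.000
      vertex 30.000 0.000 6.000
      vertex 0.000 0.000 6.000
    endloop
  endfacet
  facet normal 0.0000 1.0000 0.0000
    outer loop
      vertex 30.000 24.000 6.000
      vertex 30.000 24.000 0.000
      vertex 0.000 24.000 0.000
    endloop
  endfacet
  facet normal 0.0000 1.0000 0.0000
    outer loop
      vertex 0.000 24.000 6.000
      vertex 30.000 24.000 6.000
      vertex 0.000 24.000 0.000
    endloop
  endfacet
  facet normal -1.0000 0.0000 0.0000
    outer loop
      vertex 0.000 24.000 6.000
      vertex 0.000 24.000 0.000
      vertex 0.000 0.000 0.000
    endloop
  endfacet
  facet normal -1.0000 0.0000 0.0000
    outer loop
      vertex 0.000 0.000 6.000
      vertex 0.000 24.000 6.000
      vertex 0.000 0.000 0.000
    endloop
  endfacet
  facet normal 1.0000 0.0000 0.0000
    outer loop
      vertex 30.000 0.000 0.000
      vertex 30.000 24.000 0.000
      vertex 30.000 24.000 6.000
    endloop
  endfacet
  facet normal 1.0000 0.0000 0.0000
    outer loop
      vertex 30.000 0.000 0.000
      vertex 30.000 24.000 6.000
      vertex 30.000 0.000 6.000
    endloop
  endfacet
endsolid part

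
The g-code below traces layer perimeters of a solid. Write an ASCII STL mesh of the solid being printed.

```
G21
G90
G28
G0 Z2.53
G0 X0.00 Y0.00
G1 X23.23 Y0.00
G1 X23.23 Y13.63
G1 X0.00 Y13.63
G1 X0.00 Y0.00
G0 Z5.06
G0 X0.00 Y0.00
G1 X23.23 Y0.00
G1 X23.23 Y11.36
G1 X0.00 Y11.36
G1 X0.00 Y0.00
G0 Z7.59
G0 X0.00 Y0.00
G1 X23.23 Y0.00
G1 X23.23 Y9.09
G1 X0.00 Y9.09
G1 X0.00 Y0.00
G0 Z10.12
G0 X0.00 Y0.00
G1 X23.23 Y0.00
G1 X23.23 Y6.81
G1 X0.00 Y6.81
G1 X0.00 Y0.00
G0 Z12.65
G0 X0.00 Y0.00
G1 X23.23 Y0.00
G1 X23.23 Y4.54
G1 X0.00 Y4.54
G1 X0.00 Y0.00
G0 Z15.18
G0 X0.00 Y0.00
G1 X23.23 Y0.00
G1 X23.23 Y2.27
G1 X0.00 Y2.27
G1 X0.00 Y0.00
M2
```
solid part
  facet normal 0.0000 0.0000 -1.0000
    outer loop
      vertex 23.23 15.90 0.00
      vertex 23.23 0.00 0.00
      vertex 0.00 0.00 0.00
    endloop
  endfacet
  facet normal 0.0000 0.0000 -1.0000
    outer loop
      vertex 0.00 15.90 0.00
      vertex 23.23 15.90 0.00
      vertex 0.00 0.00 0.00
    endloop
  endfacet
  facet normal 0.0000 -1.0000 0.0000
    outer loop
      vertex 0.00 0.00 0.00
      vertex 23.23 0.00 0.00
      vertex 23.23 0.00 17.71
    endloop
  endfacet
  facet normal 0.0000 -1.0000 0.0000
    outer loop
      vertex 0.00 0.00 0.00
      vertex 23.23 0.00 17.71
      vertex 0.00 0.00 17.71
    endloop
  endfacet
  facet normal 0.0000 0.7441 0.6681
    outer loop
      vertex 0.00 0.00 17.71
      vertex 23.23 0.00 17.71
      vertex 23.23 15.90 0.00
    endloop
  endfacet
  facet normal 0.0000 0.7441 0.6681
    outer loop
      vertex 0.00 0.00 17.71
      vertex 23.23 15.90 0.00
      vertex 0.00 15.90 0.00
    endloop
  endfacet
  facet normal -1.0000 0.0000 0.0000
    outer loop
      vertex 0.00 0.00 17.71
      vertex 0.00 15.90 0.00
      vertex 0.00 0.00 0.00
    endloop
  endfacet
  facet normal 1.0000 0.0000 0.0000
    outer loop
      vertex 23.23 0.00 0.00
      vertex 23.23 15.90 0.00
      vertex 23.23 0.00 17.71
    endloop
  endfacet
endsolid part

The G0 Z moves step by Δz≈2.53 mm. The G1 loops shrink linearly with z, so the solid tapers from its base footprint up to z≈17.7. Closing with a flat bottom cap and the tapered top and triangulating gives 8 facets — a wedge (ramp): 23.2 × 15.9 mm base, rising to 17.7 mm along the y=0 edge and sloping linearly to z=0 at y=15.9.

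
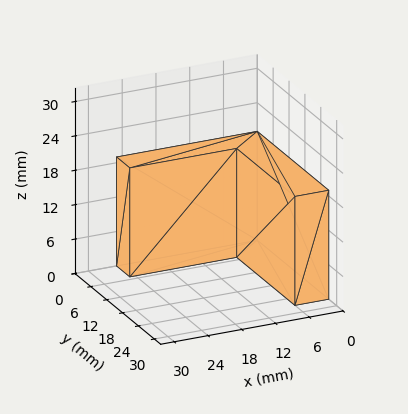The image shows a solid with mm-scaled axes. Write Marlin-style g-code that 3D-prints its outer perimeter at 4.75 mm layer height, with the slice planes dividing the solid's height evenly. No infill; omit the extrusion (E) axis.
Reading the render: the shape is an L-shaped prism: outer 25 × 27 mm, arm thicknesses ≈ 5 mm (horizontal) and 6 mm (vertical), extruded 19 mm in z (dimensions read to the nearest mm from the axis ticks). For the g-code, the solid's height is divided into equal slices at the stated Δz and each level perimeter traced with G1 moves after a G0 lift.

; perimeter-only toolpath
G21 ; units = mm
G90 ; absolute positioning
G28 ; home
; layer 1
G0 Z4.75
G0 X0.00 Y0.00
G1 X25.00 Y0.00
G1 X25.00 Y5.00
G1 X6.00 Y5.00
G1 X6.00 Y27.00
G1 X0.00 Y27.00
G1 X0.00 Y0.00
; layer 2
G0 Z9.50
G0 X0.00 Y0.00
G1 X25.00 Y0.00
G1 X25.00 Y5.00
G1 X6.00 Y5.00
G1 X6.00 Y27.00
G1 X0.00 Y27.00
G1 X0.00 Y0.00
; layer 3
G0 Z14.25
G0 X0.00 Y0.00
G1 X25.00 Y0.00
G1 X25.00 Y5.00
G1 X6.00 Y5.00
G1 X6.00 Y27.00
G1 X0.00 Y27.00
G1 X0.00 Y0.00
; layer 4
G0 Z19.00
G0 X0.00 Y0.00
G1 X25.00 Y0.00
G1 X25.00 Y5.00
G1 X6.00 Y5.00
G1 X6.00 Y27.00
G1 X0.00 Y27.00
G1 X0.00 Y0.00
M2 ; end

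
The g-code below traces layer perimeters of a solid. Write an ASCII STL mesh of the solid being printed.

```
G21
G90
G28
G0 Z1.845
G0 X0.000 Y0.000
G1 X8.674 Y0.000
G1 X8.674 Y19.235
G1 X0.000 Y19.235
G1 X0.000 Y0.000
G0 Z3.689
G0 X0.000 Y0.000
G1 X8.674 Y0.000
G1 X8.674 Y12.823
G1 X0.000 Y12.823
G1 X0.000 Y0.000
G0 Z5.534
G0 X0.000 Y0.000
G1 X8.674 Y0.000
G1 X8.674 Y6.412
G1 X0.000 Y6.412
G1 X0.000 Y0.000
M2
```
solid part
  facet normal 0.0000 0.0000 -1.0000
    outer loop
      vertex 8.674 25.646 0.000
      vertex 8.674 0.000 0.000
      vertex 0.000 0.000 0.000
    endloop
  endfacet
  facet normal 0.0000 0.0000 -1.0000
    outer loop
      vertex 0.000 25.646 0.000
      vertex 8.674 25.646 0.000
      vertex 0.000 0.000 0.000
    endloop
  endfacet
  facet normal 0.0000 -1.0000 0.0000
    outer loop
      vertex 0.000 0.000 0.000
      vertex 8.674 0.000 0.000
      vertex 8.674 0.000 7.378
    endloop
  endfacet
  facet normal 0.0000 -1.0000 0.0000
    outer loop
      vertex 0.000 0.000 0.000
      vertex 8.674 0.000 7.378
      vertex 0.000 0.000 7.378
    endloop
  endfacet
  facet normal 0.0000 0.2765 0.9610
    outer loop
      vertex 0.000 0.000 7.378
      vertex 8.674 0.000 7.378
      vertex 8.674 25.646 0.000
    endloop
  endfacet
  facet normal 0.0000 0.2765 0.9610
    outer loop
      vertex 0.000 0.000 7.378
      vertex 8.674 25.646 0.000
      vertex 0.000 25.646 0.000
    endloop
  endfacet
  facet normal -1.0000 0.0000 0.0000
    outer loop
      vertex 0.000 0.000 7.378
      vertex 0.000 25.646 0.000
      vertex 0.000 0.000 0.000
    endloop
  endfacet
  facet normal 1.0000 0.0000 0.0000
    outer loop
      vertex 8.674 0.000 0.000
      vertex 8.674 25.646 0.000
      vertex 8.674 0.000 7.378
    endloop
  endfacet
endsolid part

The G0 Z moves step by Δz≈1.845 mm. The G1 loops shrink linearly with z, so the solid tapers from its base footprint up to z≈7.38. Closing with a flat bottom cap and the tapered top and triangulating gives 8 facets — a wedge (ramp): 8.67 × 25.6 mm base, rising to 7.38 mm along the y=0 edge and sloping linearly to z=0 at y=25.6.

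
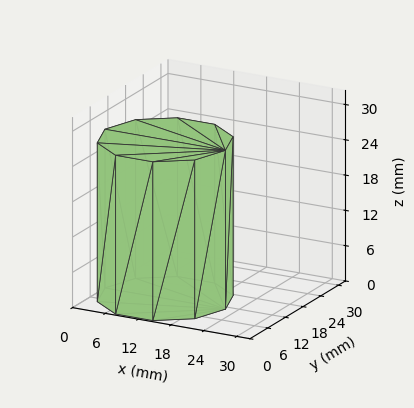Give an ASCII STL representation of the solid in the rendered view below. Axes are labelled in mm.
Reading the render: the shape is a regular 10-sided prism (a cylinder approximated with 10 flat sides), circumscribed radius ≈ 11 mm, height ≈ 27 mm (dimensions read to the nearest mm from the axis ticks). For the STL, each face is triangulated and given an outward normal.

solid part
  facet normal 0.0000 0.0000 -1.0000
    outer loop
      vertex 14.4 21.5 0.0
      vertex 19.9 17.5 0.0
      vertex 22.0 11.0 0.0
    endloop
  endfacet
  facet normal 0.0000 0.0000 -1.0000
    outer loop
      vertex 7.6 21.5 0.0
      vertex 14.4 21.5 0.0
      vertex 22.0 11.0 0.0
    endloop
  endfacet
  facet normal 0.0000 0.0000 -1.0000
    outer loop
      vertex 2.1 17.5 0.0
      vertex 7.6 21.5 0.0
      vertex 22.0 11.0 0.0
    endloop
  endfacet
  facet normal 0.0000 0.0000 -1.0000
    outer loop
      vertex 0.0 11.0 0.0
      vertex 2.1 17.5 0.0
      vertex 22.0 11.0 0.0
    endloop
  endfacet
  facet normal 0.0000 0.0000 -1.0000
    outer loop
      vertex 2.1 4.5 0.0
      vertex 0.0 11.0 0.0
      vertex 22.0 11.0 0.0
    endloop
  endfacet
  facet normal 0.0000 0.0000 -1.0000
    outer loop
      vertex 7.6 0.5 0.0
      vertex 2.1 4.5 0.0
      vertex 22.0 11.0 0.0
    endloop
  endfacet
  facet normal 0.0000 0.0000 -1.0000
    outer loop
      vertex 14.4 0.5 0.0
      vertex 7.6 0.5 0.0
      vertex 22.0 11.0 0.0
    endloop
  endfacet
  facet normal 0.0000 0.0000 -1.0000
    outer loop
      vertex 19.9 4.5 0.0
      vertex 14.4 0.5 0.0
      vertex 22.0 11.0 0.0
    endloop
  endfacet
  facet normal 0.0000 0.0000 1.0000
    outer loop
      vertex 22.0 11.0 27.0
      vertex 19.9 17.5 27.0
      vertex 14.4 21.5 27.0
    endloop
  endfacet
  facet normal 0.0000 0.0000 1.0000
    outer loop
      vertex 22.0 11.0 27.0
      vertex 14.4 21.5 27.0
      vertex 7.6 21.5 27.0
    endloop
  endfacet
  facet normal 0.0000 0.0000 1.0000
    outer loop
      vertex 22.0 11.0 27.0
      vertex 7.6 21.5 27.0
      vertex 2.1 17.5 27.0
    endloop
  endfacet
  facet normal 0.0000 0.0000 1.0000
    outer loop
      vertex 22.0 11.0 27.0
      vertex 2.1 17.5 27.0
      vertex 0.0 11.0 27.0
    endloop
  endfacet
  facet normal 0.0000 0.0000 1.0000
    outer loop
      vertex 22.0 11.0 27.0
      vertex 0.0 11.0 27.0
      vertex 2.1 4.5 27.0
    endloop
  endfacet
  facet normal 0.0000 0.0000 1.0000
    outer loop
      vertex 22.0 11.0 27.0
      vertex 2.1 4.5 27.0
      vertex 7.6 0.5 27.0
    endloop
  endfacet
  facet normal 0.0000 0.0000 1.0000
    outer loop
      vertex 22.0 11.0 27.0
      vertex 7.6 0.5 27.0
      vertex 14.4 0.5 27.0
    endloop
  endfacet
  facet normal 0.0000 0.0000 1.0000
    outer loop
      vertex 22.0 11.0 27.0
      vertex 14.4 0.5 27.0
      vertex 19.9 4.5 27.0
    endloop
  endfacet
  facet normal 0.9516 0.3074 0.0000
    outer loop
      vertex 22.0 11.0 0.0
      vertex 19.9 17.5 0.0
      vertex 19.9 17.5 27.0
    endloop
  endfacet
  facet normal 0.9516 0.3074 0.0000
    outer loop
      vertex 22.0 11.0 0.0
      vertex 19.9 17.5 27.0
      vertex 22.0 11.0 27.0
    endloop
  endfacet
  facet normal 0.5882 0.8087 0.0000
    outer loop
      vertex 19.9 17.5 0.0
      vertex 14.4 21.5 0.0
      vertex 14.4 21.5 27.0
    endloop
  endfacet
  facet normal 0.5882 0.8087 0.0000
    outer loop
      vertex 19.9 17.5 0.0
      vertex 14.4 21.5 27.0
      vertex 19.9 17.5 27.0
    endloop
  endfacet
  facet normal 0.0000 1.0000 0.0000
    outer loop
      vertex 14.4 21.5 0.0
      vertex 7.6 21.5 0.0
      vertex 7.6 21.5 27.0
    endloop
  endfacet
  facet normal 0.0000 1.0000 0.0000
    outer loop
      vertex 14.4 21.5 0.0
      vertex 7.6 21.5 27.0
      vertex 14.4 21.5 27.0
    endloop
  endfacet
  facet normal -0.5882 0.8087 0.0000
    outer loop
      vertex 7.6 21.5 0.0
      vertex 2.1 17.5 0.0
      vertex 2.1 17.5 27.0
    endloop
  endfacet
  facet normal -0.5882 0.8087 0.0000
    outer loop
      vertex 7.6 21.5 0.0
      vertex 2.1 17.5 27.0
      vertex 7.6 21.5 27.0
    endloop
  endfacet
  facet normal -0.9516 0.3074 0.0000
    outer loop
      vertex 2.1 17.5 0.0
      vertex 0.0 11.0 0.0
      vertex 0.0 11.0 27.0
    endloop
  endfacet
  facet normal -0.9516 0.3074 0.0000
    outer loop
      vertex 2.1 17.5 0.0
      vertex 0.0 11.0 27.0
      vertex 2.1 17.5 27.0
    endloop
  endfacet
  facet normal -0.9516 -0.3074 0.0000
    outer loop
      vertex 0.0 11.0 0.0
      vertex 2.1 4.5 0.0
      vertex 2.1 4.5 27.0
    endloop
  endfacet
  facet normal -0.9516 -0.3074 0.0000
    outer loop
      vertex 0.0 11.0 0.0
      vertex 2.1 4.5 27.0
      vertex 0.0 11.0 27.0
    endloop
  endfacet
  facet normal -0.5882 -0.8087 0.0000
    outer loop
      vertex 2.1 4.5 0.0
      vertex 7.6 0.5 0.0
      vertex 7.6 0.5 27.0
    endloop
  endfacet
  facet normal -0.5882 -0.8087 0.0000
    outer loop
      vertex 2.1 4.5 0.0
      vertex 7.6 0.5 27.0
      vertex 2.1 4.5 27.0
    endloop
  endfacet
  facet normal 0.0000 -1.0000 0.0000
    outer loop
      vertex 7.6 0.5 0.0
      vertex 14.4 0.5 0.0
      vertex 14.4 0.5 27.0
    endloop
  endfacet
  facet normal 0.0000 -1.0000 0.0000
    outer loop
      vertex 7.6 0.5 0.0
      vertex 14.4 0.5 27.0
      vertex 7.6 0.5 27.0
    endloop
  endfacet
  facet normal 0.5882 -0.8087 0.0000
    outer loop
      vertex 14.4 0.5 0.0
      vertex 19.9 4.5 0.0
      vertex 19.9 4.5 27.0
    endloop
  endfacet
  facet normal 0.5882 -0.8087 0.0000
    outer loop
      vertex 14.4 0.5 0.0
      vertex 19.9 4.5 27.0
      vertex 14.4 0.5 27.0
    endloop
  endfacet
  facet normal 0.9516 -0.3074 0.0000
    outer loop
      vertex 19.9 4.5 0.0
      vertex 22.0 11.0 0.0
      vertex 22.0 11.0 27.0
    endloop
  endfacet
  facet normal 0.9516 -0.3074 0.0000
    outer loop
      vertex 19.9 4.5 0.0
      vertex 22.0 11.0 27.0
      vertex 19.9 4.5 27.0
    endloop
  endfacet
endsolid part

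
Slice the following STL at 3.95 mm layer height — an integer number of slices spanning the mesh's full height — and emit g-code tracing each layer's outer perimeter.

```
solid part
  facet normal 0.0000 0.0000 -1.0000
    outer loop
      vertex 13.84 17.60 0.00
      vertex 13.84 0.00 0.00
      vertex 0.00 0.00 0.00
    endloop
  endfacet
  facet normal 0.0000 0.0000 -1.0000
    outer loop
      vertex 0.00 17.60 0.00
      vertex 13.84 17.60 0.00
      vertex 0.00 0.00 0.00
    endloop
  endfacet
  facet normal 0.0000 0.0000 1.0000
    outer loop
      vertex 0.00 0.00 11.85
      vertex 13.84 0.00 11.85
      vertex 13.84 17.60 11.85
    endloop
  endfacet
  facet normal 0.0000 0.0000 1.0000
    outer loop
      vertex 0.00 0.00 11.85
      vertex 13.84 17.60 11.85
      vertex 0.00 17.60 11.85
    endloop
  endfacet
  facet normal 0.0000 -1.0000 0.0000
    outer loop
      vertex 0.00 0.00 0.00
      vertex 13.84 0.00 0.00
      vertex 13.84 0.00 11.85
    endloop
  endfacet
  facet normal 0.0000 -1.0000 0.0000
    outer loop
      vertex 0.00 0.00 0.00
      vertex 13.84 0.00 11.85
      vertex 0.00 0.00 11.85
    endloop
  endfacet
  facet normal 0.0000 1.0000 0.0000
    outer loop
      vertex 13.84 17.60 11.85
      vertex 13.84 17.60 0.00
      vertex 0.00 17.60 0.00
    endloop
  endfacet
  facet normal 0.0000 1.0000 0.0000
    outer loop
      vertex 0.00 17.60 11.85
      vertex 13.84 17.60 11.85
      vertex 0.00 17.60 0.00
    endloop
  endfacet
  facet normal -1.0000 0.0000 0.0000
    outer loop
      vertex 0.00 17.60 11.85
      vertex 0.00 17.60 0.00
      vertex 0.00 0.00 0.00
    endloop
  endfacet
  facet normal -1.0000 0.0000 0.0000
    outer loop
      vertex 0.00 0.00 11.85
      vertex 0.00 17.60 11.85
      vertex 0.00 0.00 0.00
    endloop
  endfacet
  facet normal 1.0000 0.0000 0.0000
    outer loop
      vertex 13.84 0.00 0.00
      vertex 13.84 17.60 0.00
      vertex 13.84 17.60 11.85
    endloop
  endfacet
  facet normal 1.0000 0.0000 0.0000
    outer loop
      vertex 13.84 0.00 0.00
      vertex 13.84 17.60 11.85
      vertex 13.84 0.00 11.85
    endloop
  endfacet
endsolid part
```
; perimeter-only toolpath
G21 ; units = mm
G90 ; absolute positioning
G28 ; home
; layer 1
G0 Z3.95
G0 X0.00 Y0.00
G1 X13.84 Y0.00
G1 X13.84 Y17.60
G1 X0.00 Y17.60
G1 X0.00 Y0.00
; layer 2
G0 Z7.90
G0 X0.00 Y0.00
G1 X13.84 Y0.00
G1 X13.84 Y17.60
G1 X0.00 Y17.60
G1 X0.00 Y0.00
; layer 3
G0 Z11.85
G0 X0.00 Y0.00
G1 X13.84 Y0.00
G1 X13.84 Y17.60
G1 X0.00 Y17.60
G1 X0.00 Y0.00
M2 ; end

The solid is a rectangular box, roughly 13.8 × 17.6 mm footprint and 11.8 mm tall. Slicing at Δz = 3.95 mm — 3 equal slices spanning the solid's height, so layer i sits at z = i·h/3 — gives 3 non-empty perimeters. Each is a 4-segment closed polygon; G0 lifts to the layer z and rapids to the start vertex, then G1 traces the edges.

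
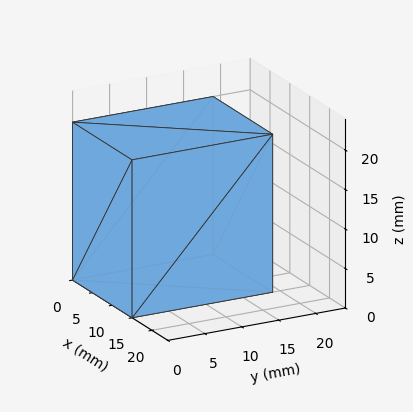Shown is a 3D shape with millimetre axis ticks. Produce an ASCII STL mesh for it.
Reading the render: the shape is a rectangular box, roughly 15 × 19 mm footprint and 20 mm tall (dimensions read to the nearest mm from the axis ticks). For the STL, each face is triangulated and given an outward normal.

solid part
  facet normal 0.0000 0.0000 -1.0000
    outer loop
      vertex 15.00 19.00 0.00
      vertex 15.00 0.00 0.00
      vertex 0.00 0.00 0.00
    endloop
  endfacet
  facet normal 0.0000 0.0000 -1.0000
    outer loop
      vertex 0.00 19.00 0.00
      vertex 15.00 19.00 0.00
      vertex 0.00 0.00 0.00
    endloop
  endfacet
  facet normal 0.0000 0.0000 1.0000
    outer loop
      vertex 0.00 0.00 20.00
      vertex 15.00 0.00 20.00
      vertex 15.00 19.00 20.00
    endloop
  endfacet
  facet normal 0.0000 0.0000 1.0000
    outer loop
      vertex 0.00 0.00 20.00
      vertex 15.00 19.00 20.00
      vertex 0.00 19.00 20.00
    endloop
  endfacet
  facet normal 0.0000 -1.0000 0.0000
    outer loop
      vertex 0.00 0.00 0.00
      vertex 15.00 0.00 0.00
      vertex 15.00 0.00 20.00
    endloop
  endfacet
  facet normal 0.0000 -1.0000 0.0000
    outer loop
      vertex 0.00 0.00 0.00
      vertex 15.00 0.00 20.00
      vertex 0.00 0.00 20.00
    endloop
  endfacet
  facet normal 0.0000 1.0000 0.0000
    outer loop
      vertex 15.00 19.00 20.00
      vertex 15.00 19.00 0.00
      vertex 0.00 19.00 0.00
    endloop
  endfacet
  facet normal 0.0000 1.0000 0.0000
    outer loop
      vertex 0.00 19.00 20.00
      vertex 15.00 19.00 20.00
      vertex 0.00 19.00 0.00
    endloop
  endfacet
  facet normal -1.0000 0.0000 0.0000
    outer loop
      vertex 0.00 19.00 20.00
      vertex 0.00 19.00 0.00
      vertex 0.00 0.00 0.00
    endloop
  endfacet
  facet normal -1.0000 0.0000 0.0000
    outer loop
      vertex 0.00 0.00 20.00
      vertex 0.00 19.00 20.00
      vertex 0.00 0.00 0.00
    endloop
  endfacet
  facet normal 1.0000 0.0000 0.0000
    outer loop
      vertex 15.00 0.00 0.00
      vertex 15.00 19.00 0.00
      vertex 15.00 19.00 20.00
    endloop
  endfacet
  facet normal 1.0000 0.0000 0.0000
    outer loop
      vertex 15.00 0.00 0.00
      vertex 15.00 19.00 20.00
      vertex 15.00 0.00 20.00
    endloop
  endfacet
endsolid part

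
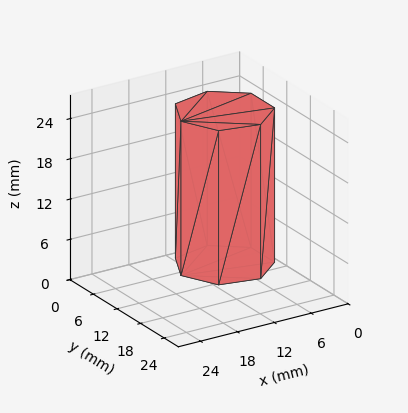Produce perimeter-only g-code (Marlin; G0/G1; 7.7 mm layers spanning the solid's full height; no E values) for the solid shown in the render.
Reading the render: the shape is a regular 7-sided prism (a cylinder approximated with 7 flat sides), circumscribed radius ≈ 7 mm, height ≈ 23 mm (dimensions read to the nearest mm from the axis ticks). For the g-code, the solid's height is divided into equal slices at the stated Δz and each level perimeter traced with G1 moves after a G0 lift.

; perimeter-only toolpath
G21 ; units = mm
G90 ; absolute positioning
G28 ; home
; layer 1
G0 Z7.7
G0 X14.0 Y7.0
G1 X11.4 Y12.5
G1 X5.4 Y13.8
G1 X0.7 Y10.0
G1 X0.7 Y4.0
G1 X5.4 Y0.2
G1 X11.4 Y1.5
G1 X14.0 Y7.0
; layer 2
G0 Z15.3
G0 X14.0 Y7.0
G1 X11.4 Y12.5
G1 X5.4 Y13.8
G1 X0.7 Y10.0
G1 X0.7 Y4.0
G1 X5.4 Y0.2
G1 X11.4 Y1.5
G1 X14.0 Y7.0
; layer 3
G0 Z23.0
G0 X14.0 Y7.0
G1 X11.4 Y12.5
G1 X5.4 Y13.8
G1 X0.7 Y10.0
G1 X0.7 Y4.0
G1 X5.4 Y0.2
G1 X11.4 Y1.5
G1 X14.0 Y7.0
M2 ; end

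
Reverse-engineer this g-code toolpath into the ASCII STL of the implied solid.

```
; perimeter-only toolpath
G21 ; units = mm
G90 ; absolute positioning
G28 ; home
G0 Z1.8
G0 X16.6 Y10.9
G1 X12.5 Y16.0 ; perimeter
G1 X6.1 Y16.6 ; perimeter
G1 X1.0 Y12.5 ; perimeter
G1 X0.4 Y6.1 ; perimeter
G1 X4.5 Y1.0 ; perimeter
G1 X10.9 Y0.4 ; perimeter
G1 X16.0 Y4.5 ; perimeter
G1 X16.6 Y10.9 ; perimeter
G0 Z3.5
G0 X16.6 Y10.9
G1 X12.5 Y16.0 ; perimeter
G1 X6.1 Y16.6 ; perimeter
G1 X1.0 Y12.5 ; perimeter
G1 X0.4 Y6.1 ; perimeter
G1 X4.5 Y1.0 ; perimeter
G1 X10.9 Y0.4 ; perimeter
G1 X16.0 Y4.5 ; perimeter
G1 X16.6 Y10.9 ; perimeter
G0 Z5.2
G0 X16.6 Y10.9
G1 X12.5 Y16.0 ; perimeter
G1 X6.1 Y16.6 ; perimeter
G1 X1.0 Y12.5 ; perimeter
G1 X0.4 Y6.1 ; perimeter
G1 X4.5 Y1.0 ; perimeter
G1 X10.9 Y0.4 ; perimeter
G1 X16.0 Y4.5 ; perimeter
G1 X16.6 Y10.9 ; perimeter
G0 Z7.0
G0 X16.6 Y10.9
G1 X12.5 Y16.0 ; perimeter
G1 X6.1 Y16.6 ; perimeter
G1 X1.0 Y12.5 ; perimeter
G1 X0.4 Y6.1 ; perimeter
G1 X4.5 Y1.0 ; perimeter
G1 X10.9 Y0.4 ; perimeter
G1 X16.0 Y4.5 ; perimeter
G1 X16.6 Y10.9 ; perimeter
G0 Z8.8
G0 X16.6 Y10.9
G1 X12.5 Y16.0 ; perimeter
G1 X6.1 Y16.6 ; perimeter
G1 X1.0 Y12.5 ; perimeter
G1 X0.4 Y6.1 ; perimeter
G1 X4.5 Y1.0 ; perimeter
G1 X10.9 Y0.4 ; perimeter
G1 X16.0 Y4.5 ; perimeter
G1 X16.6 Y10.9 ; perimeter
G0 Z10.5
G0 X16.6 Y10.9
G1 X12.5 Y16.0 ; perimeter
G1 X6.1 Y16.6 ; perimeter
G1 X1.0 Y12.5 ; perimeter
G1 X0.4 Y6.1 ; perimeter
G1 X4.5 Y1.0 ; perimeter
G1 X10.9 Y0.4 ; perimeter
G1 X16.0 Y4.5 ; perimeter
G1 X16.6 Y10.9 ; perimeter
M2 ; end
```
solid part
  facet normal 0.0000 0.0000 -1.0000
    outer loop
      vertex 6.1 16.6 0.0
      vertex 12.5 16.0 0.0
      vertex 16.6 10.9 0.0
    endloop
  endfacet
  facet normal 0.0000 0.0000 -1.0000
    outer loop
      vertex 1.0 12.5 0.0
      vertex 6.1 16.6 0.0
      vertex 16.6 10.9 0.0
    endloop
  endfacet
  facet normal 0.0000 0.0000 -1.0000
    outer loop
      vertex 0.4 6.1 0.0
      vertex 1.0 12.5 0.0
      vertex 16.6 10.9 0.0
    endloop
  endfacet
  facet normal 0.0000 0.0000 -1.0000
    outer loop
      vertex 4.5 1.0 0.0
      vertex 0.4 6.1 0.0
      vertex 16.6 10.9 0.0
    endloop
  endfacet
  facet normal 0.0000 0.0000 -1.0000
    outer loop
      vertex 10.9 0.4 0.0
      vertex 4.5 1.0 0.0
      vertex 16.6 10.9 0.0
    endloop
  endfacet
  facet normal 0.0000 0.0000 -1.0000
    outer loop
      vertex 16.0 4.5 0.0
      vertex 10.9 0.4 0.0
      vertex 16.6 10.9 0.0
    endloop
  endfacet
  facet normal 0.0000 0.0000 1.0000
    outer loop
      vertex 16.6 10.9 10.5
      vertex 12.5 16.0 10.5
      vertex 6.1 16.6 10.5
    endloop
  endfacet
  facet normal 0.0000 0.0000 1.0000
    outer loop
      vertex 16.6 10.9 10.5
      vertex 6.1 16.6 10.5
      vertex 1.0 12.5 10.5
    endloop
  endfacet
  facet normal 0.0000 0.0000 1.0000
    outer loop
      vertex 16.6 10.9 10.5
      vertex 1.0 12.5 10.5
      vertex 0.4 6.1 10.5
    endloop
  endfacet
  facet normal 0.0000 0.0000 1.0000
    outer loop
      vertex 16.6 10.9 10.5
      vertex 0.4 6.1 10.5
      vertex 4.5 1.0 10.5
    endloop
  endfacet
  facet normal 0.0000 0.0000 1.0000
    outer loop
      vertex 16.6 10.9 10.5
      vertex 4.5 1.0 10.5
      vertex 10.9 0.4 10.5
    endloop
  endfacet
  facet normal 0.0000 0.0000 1.0000
    outer loop
      vertex 16.6 10.9 10.5
      vertex 10.9 0.4 10.5
      vertex 16.0 4.5 10.5
    endloop
  endfacet
  facet normal 0.7794 0.6266 0.0000
    outer loop
      vertex 16.6 10.9 0.0
      vertex 12.5 16.0 0.0
      vertex 12.5 16.0 10.5
    endloop
  endfacet
  facet normal 0.7794 0.6266 0.0000
    outer loop
      vertex 16.6 10.9 0.0
      vertex 12.5 16.0 10.5
      vertex 16.6 10.9 10.5
    endloop
  endfacet
  facet normal 0.0933 0.9956 0.0000
    outer loop
      vertex 12.5 16.0 0.0
      vertex 6.1 16.6 0.0
      vertex 6.1 16.6 10.5
    endloop
  endfacet
  facet normal 0.0933 0.9956 0.0000
    outer loop
      vertex 12.5 16.0 0.0
      vertex 6.1 16.6 10.5
      vertex 12.5 16.0 10.5
    endloop
  endfacet
  facet normal -0.6266 0.7794 0.0000
    outer loop
      vertex 6.1 16.6 0.0
      vertex 1.0 12.5 0.0
      vertex 1.0 12.5 10.5
    endloop
  endfacet
  facet normal -0.6266 0.7794 0.0000
    outer loop
      vertex 6.1 16.6 0.0
      vertex 1.0 12.5 10.5
      vertex 6.1 16.6 10.5
    endloop
  endfacet
  facet normal -0.9956 0.0933 0.0000
    outer loop
      vertex 1.0 12.5 0.0
      vertex 0.4 6.1 0.0
      vertex 0.4 6.1 10.5
    endloop
  endfacet
  facet normal -0.9956 0.0933 0.0000
    outer loop
      vertex 1.0 12.5 0.0
      vertex 0.4 6.1 10.5
      vertex 1.0 12.5 10.5
    endloop
  endfacet
  facet normal -0.7794 -0.6266 0.0000
    outer loop
      vertex 0.4 6.1 0.0
      vertex 4.5 1.0 0.0
      vertex 4.5 1.0 10.5
    endloop
  endfacet
  facet normal -0.7794 -0.6266 0.0000
    outer loop
      vertex 0.4 6.1 0.0
      vertex 4.5 1.0 10.5
      vertex 0.4 6.1 10.5
    endloop
  endfacet
  facet normal -0.0933 -0.9956 0.0000
    outer loop
      vertex 4.5 1.0 0.0
      vertex 10.9 0.4 0.0
      vertex 10.9 0.4 10.5
    endloop
  endfacet
  facet normal -0.0933 -0.9956 0.0000
    outer loop
      vertex 4.5 1.0 0.0
      vertex 10.9 0.4 10.5
      vertex 4.5 1.0 10.5
    endloop
  endfacet
  facet normal 0.6266 -0.7794 0.0000
    outer loop
      vertex 10.9 0.4 0.0
      vertex 16.0 4.5 0.0
      vertex 16.0 4.5 10.5
    endloop
  endfacet
  facet normal 0.6266 -0.7794 0.0000
    outer loop
      vertex 10.9 0.4 0.0
      vertex 16.0 4.5 10.5
      vertex 10.9 0.4 10.5
    endloop
  endfacet
  facet normal 0.9956 -0.0933 0.0000
    outer loop
      vertex 16.0 4.5 0.0
      vertex 16.6 10.9 0.0
      vertex 16.6 10.9 10.5
    endloop
  endfacet
  facet normal 0.9956 -0.0933 0.0000
    outer loop
      vertex 16.0 4.5 0.0
      vertex 16.6 10.9 10.5
      vertex 16.0 4.5 10.5
    endloop
  endfacet
endsolid part

The G0 Z moves step by Δz≈1.8 mm. Every layer's G1 loop is the same polygon, so the solid is a straight extrusion of it from z=0 to z≈10.5. Closing with flat bottom and top caps and triangulating gives 28 facets — a regular 8-sided prism (a cylinder approximated with 8 flat sides), circumscribed radius ≈ 8.5 mm, height ≈ 10.5 mm.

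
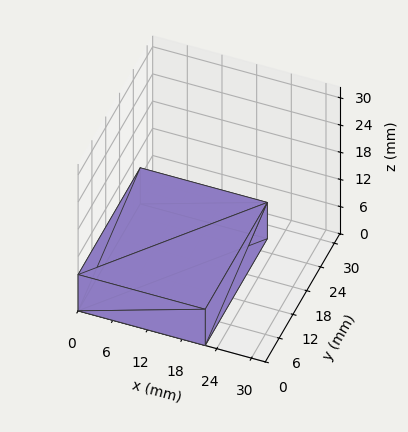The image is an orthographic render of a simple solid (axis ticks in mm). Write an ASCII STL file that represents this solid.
Reading the render: the shape is a rectangular box, roughly 22 × 27 mm footprint and 8 mm tall (dimensions read to the nearest mm from the axis ticks). For the STL, each face is triangulated and given an outward normal.

solid part
  facet normal 0.0000 0.0000 -1.0000
    outer loop
      vertex 22.000 27.000 0.000
      vertex 22.000 0.000 0.000
      vertex 0.000 0.000 0.000
    endloop
  endfacet
  facet normal 0.0000 0.0000 -1.0000
    outer loop
      vertex 0.000 27.000 0.000
      vertex 22.000 27.000 0.000
      vertex 0.000 0.000 0.000
    endloop
  endfacet
  facet normal 0.0000 0.0000 1.0000
    outer loop
      vertex 0.000 0.000 8.000
      vertex 22.000 0.000 8.000
      vertex 22.000 27.000 8.000
    endloop
  endfacet
  facet normal 0.0000 0.0000 1.0000
    outer loop
      vertex 0.000 0.000 8.000
      vertex 22.000 27.000 8.000
      vertex 0.000 27.000 8.000
    endloop
  endfacet
  facet normal 0.0000 -1.0000 0.0000
    outer loop
      vertex 0.000 0.000 0.000
      vertex 22.000 0.000 0.000
      vertex 22.000 0.000 8.000
    endloop
  endfacet
  facet normal 0.0000 -1.0000 0.0000
    outer loop
      vertex 0.000 0.000 0.000
      vertex 22.000 0.000 8.000
      vertex 0.000 0.000 8.000
    endloop
  endfacet
  facet normal 0.0000 1.0000 0.0000
    outer loop
      vertex 22.000 27.000 8.000
      vertex 22.000 27.000 0.000
      vertex 0.000 27.000 0.000
    endloop
  endfacet
  facet normal 0.0000 1.0000 0.0000
    outer loop
      vertex 0.000 27.000 8.000
      vertex 22.000 27.000 8.000
      vertex 0.000 27.000 0.000
    endloop
  endfacet
  facet normal -1.0000 0.0000 0.0000
    outer loop
      vertex 0.000 27.000 8.000
      vertex 0.000 27.000 0.000
      vertex 0.000 0.000 0.000
    endloop
  endfacet
  facet normal -1.0000 0.0000 0.0000
    outer loop
      vertex 0.000 0.000 8.000
      vertex 0.000 27.000 8.000
      vertex 0.000 0.000 0.000
    endloop
  endfacet
  facet normal 1.0000 0.0000 0.0000
    outer loop
      vertex 22.000 0.000 0.000
      vertex 22.000 27.000 0.000
      vertex 22.000 27.000 8.000
    endloop
  endfacet
  facet normal 1.0000 0.0000 0.0000
    outer loop
      vertex 22.000 0.000 0.000
      vertex 22.000 27.000 8.000
      vertex 22.000 0.000 8.000
    endloop
  endfacet
endsolid part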